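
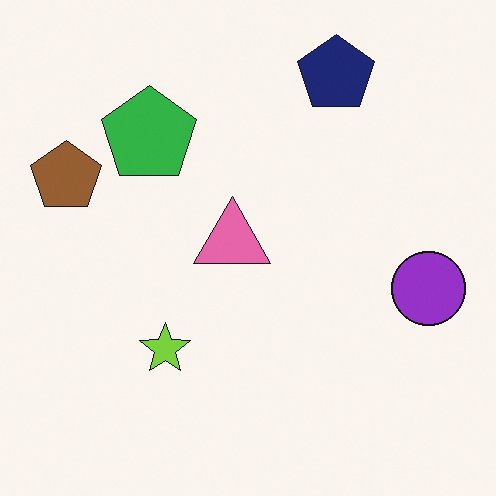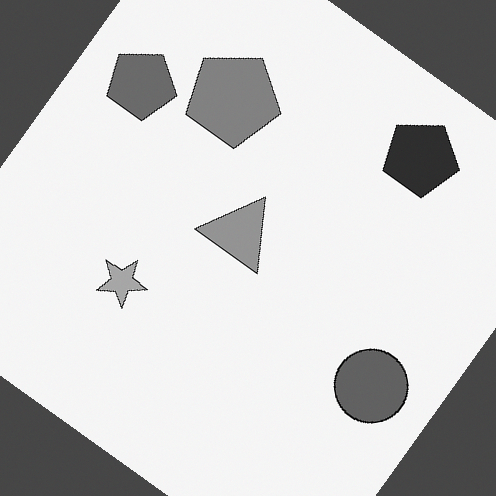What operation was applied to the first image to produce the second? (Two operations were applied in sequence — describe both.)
Converted to grayscale, then rotated clockwise by a large amount — several tens of degrees.

All color is removed — every shape is now a shade of grey. Every shape is tilted by the same angle and the image corners show triangular fill wedges — a whole-image rotation by a non-right angle.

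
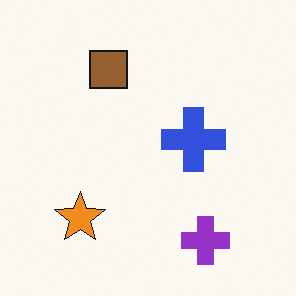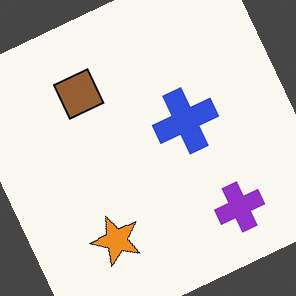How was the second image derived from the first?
The second image is the first rotated counter-clockwise by a moderate amount.

Every shape is tilted by the same angle and the image corners show triangular fill wedges — a whole-image rotation by a non-right angle.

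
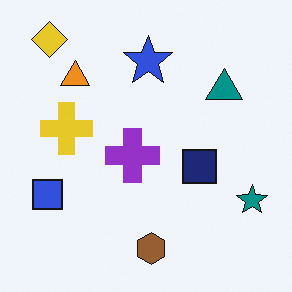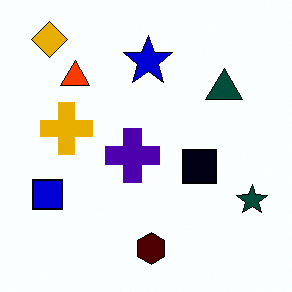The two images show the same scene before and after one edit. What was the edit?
The second image is the first boosted in contrast.

Tones are pushed away from mid-grey across the whole image — a global contrast change.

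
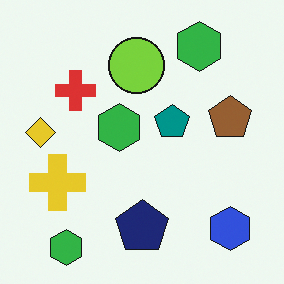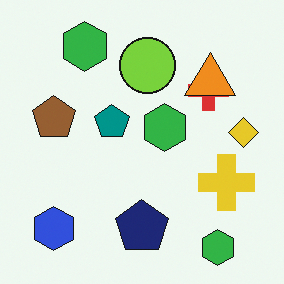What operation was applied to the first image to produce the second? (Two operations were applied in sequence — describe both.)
The transformation is: flipped horizontally (left ↔ right), then overlaid with an additional orange triangle.

The yellow diamond is in the left of the first image and the right of the second — shapes on opposite sides of the vertical midline have swapped in a mirror flip. An orange triangle appears in the second image that is absent from the first.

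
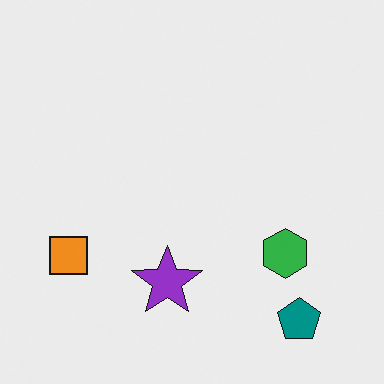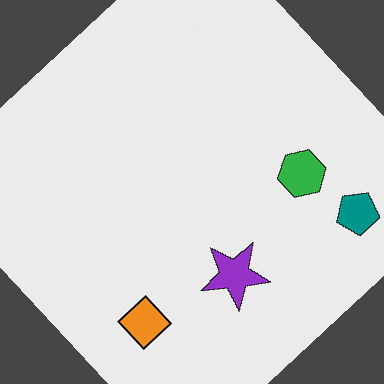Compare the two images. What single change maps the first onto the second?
Rotated counter-clockwise by a large amount — several tens of degrees.

Every shape is tilted by the same angle and the image corners show triangular fill wedges — a whole-image rotation by a non-right angle.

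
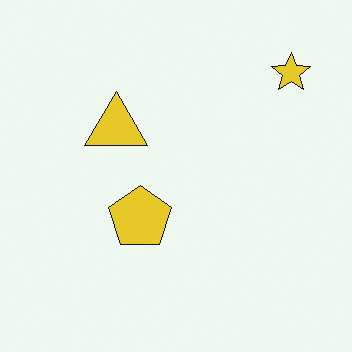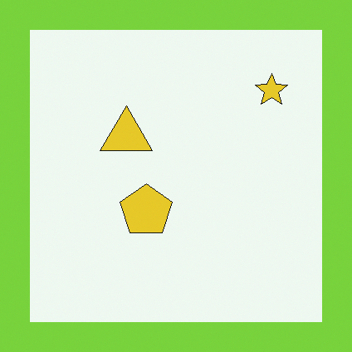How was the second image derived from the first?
The image was framed with a lime border.

A solid lime frame runs around the edge of the second image, with the content slightly shrunk inside it.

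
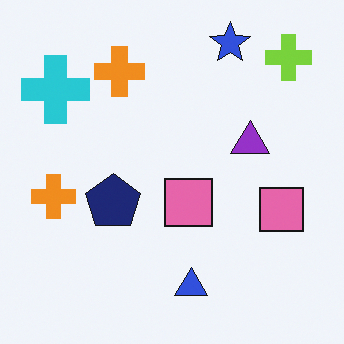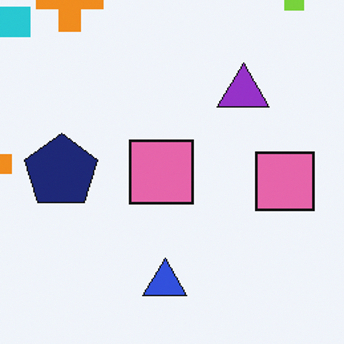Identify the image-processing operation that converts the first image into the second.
It was cropped to a modestly smaller region and rescaled.

The visible shapes are larger and the field of view is narrower; shapes near the original edges may be partly or wholly outside the frame — a crop-and-rescale.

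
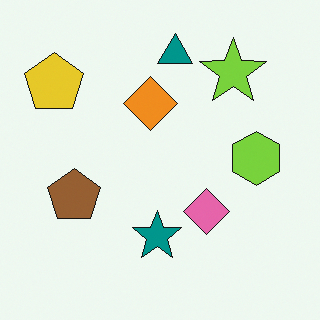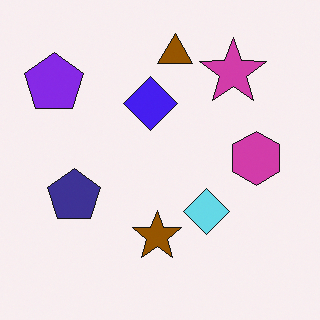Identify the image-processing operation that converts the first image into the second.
The image was hue-shifted by a large amount.

Every shape's color has rotated by the same amount around the hue wheel — a uniform hue shift.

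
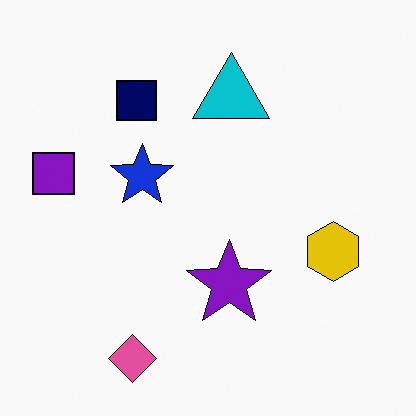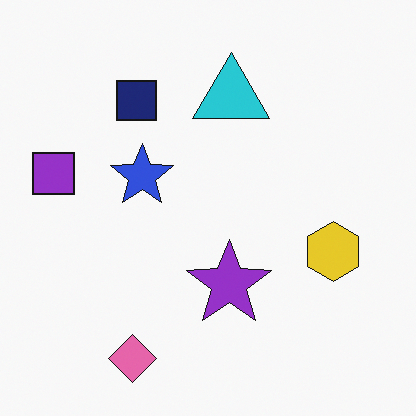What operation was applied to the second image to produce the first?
Given slightly increased contrast.

Tones are pushed away from mid-grey across the whole image — a global contrast change.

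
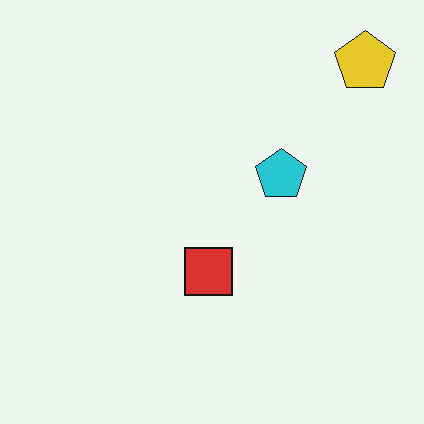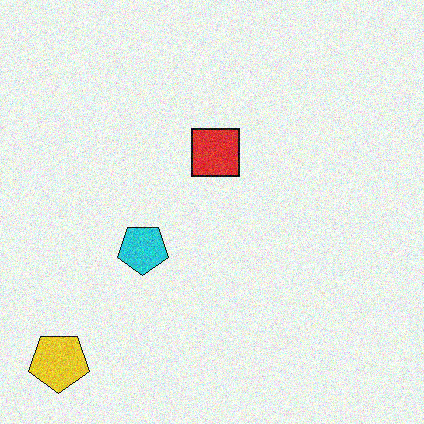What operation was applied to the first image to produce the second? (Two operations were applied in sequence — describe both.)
This is the original image rotated 180°, then degraded with visible gaussian noise.

The yellow pentagon sits in the top-right of the first image and the bottom-left of the second — consistent with a whole-image 180° rotation. Random speckle covers the whole image, including the flat background.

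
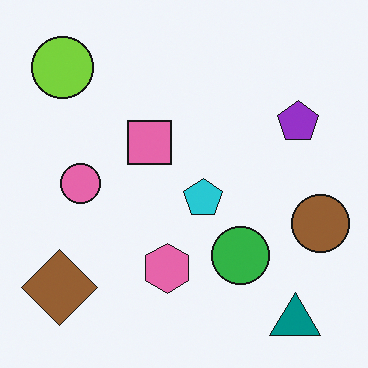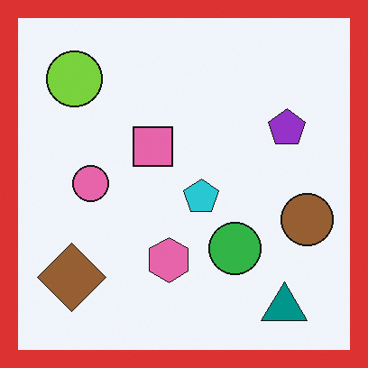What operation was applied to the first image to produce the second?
Framed with a red border.

A solid red frame runs around the edge of the second image, with the content slightly shrunk inside it.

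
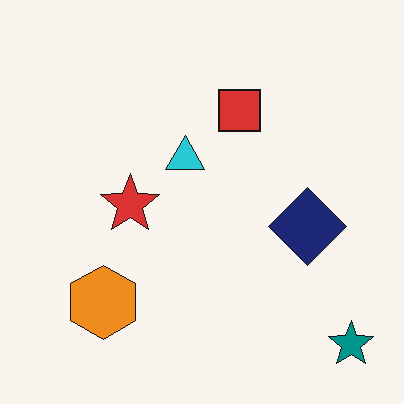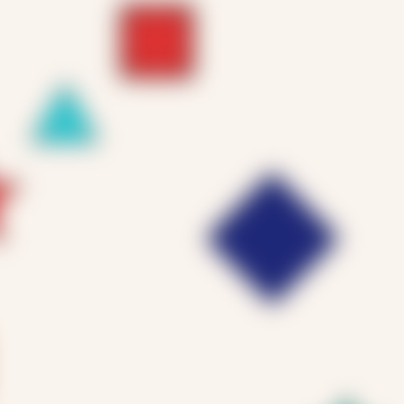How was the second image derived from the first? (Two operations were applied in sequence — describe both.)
Strongly gaussian-blurred, then cropped to a noticeably smaller region and rescaled.

Shape edges and outlines are uniformly softened across the whole image. The visible shapes are larger and the field of view is narrower; shapes near the original edges may be partly or wholly outside the frame — a crop-and-rescale.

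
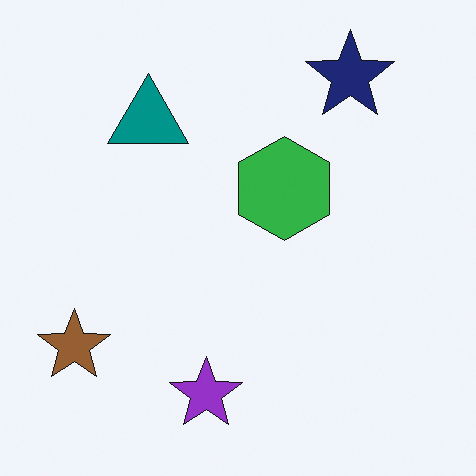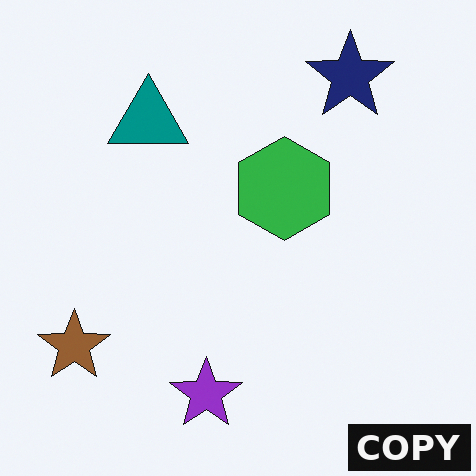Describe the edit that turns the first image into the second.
The second image is the first watermarked with the text "COPY" in the lower-right corner.

A dark label reading "COPY" appears in the lower-right corner.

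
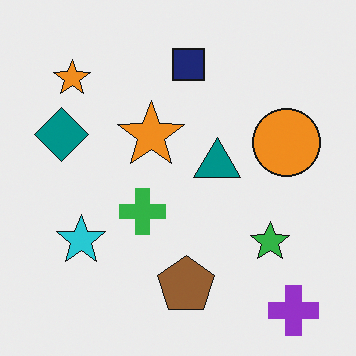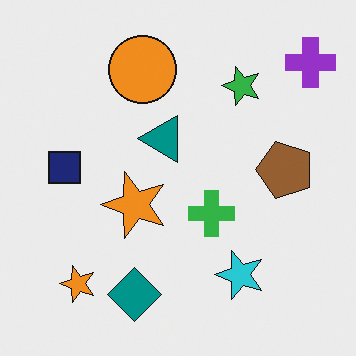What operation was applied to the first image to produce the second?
This is the original image rotated 90° counter-clockwise.

The purple cross sits in the bottom-right of the first image and the top-right of the second — consistent with a whole-image 90° counter-clockwise rotation.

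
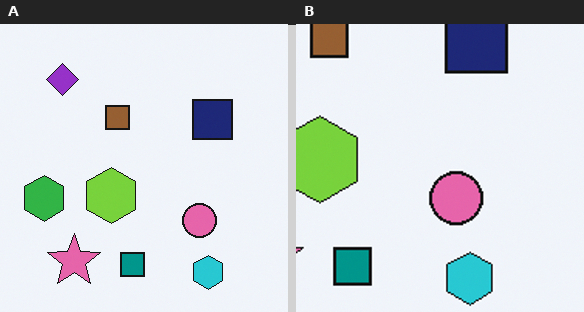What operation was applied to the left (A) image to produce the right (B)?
The right (B) image is the left (A) cropped to a modestly smaller region and rescaled.

The visible shapes are larger and the field of view is narrower; shapes near the original edges may be partly or wholly outside the frame — a crop-and-rescale.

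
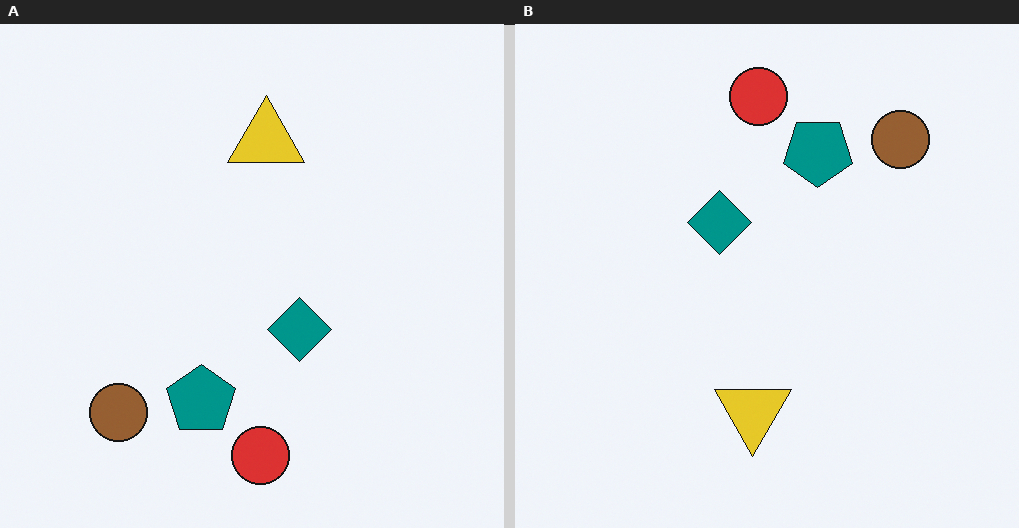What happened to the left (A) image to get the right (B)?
The right (B) image is the left (A) rotated 180°.

The brown circle sits in the bottom-left of the left (A) image and the top-right of the right (B) — consistent with a whole-image 180° rotation.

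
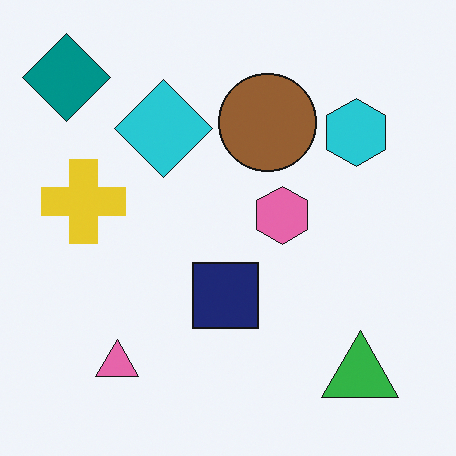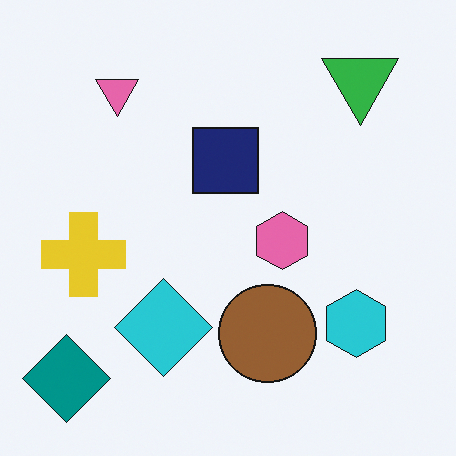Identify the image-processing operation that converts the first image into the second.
The image was flipped vertically (top ↔ bottom).

The teal diamond is in the top-left of the first image and the bottom-left of the second — shapes on opposite sides of the horizontal midline have swapped in a mirror flip.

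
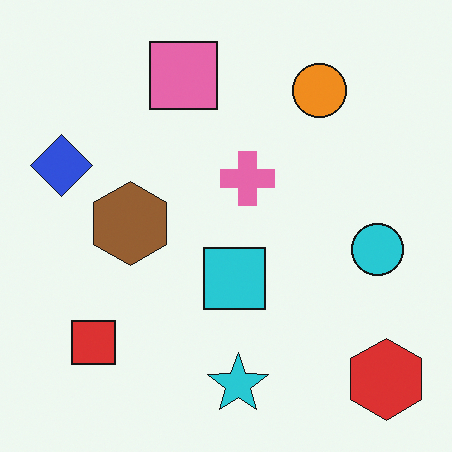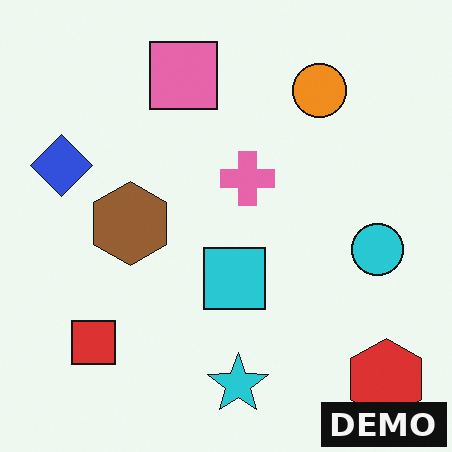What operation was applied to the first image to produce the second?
It was watermarked with the text "DEMO" in the lower-right corner.

A dark label reading "DEMO" appears in the lower-right corner.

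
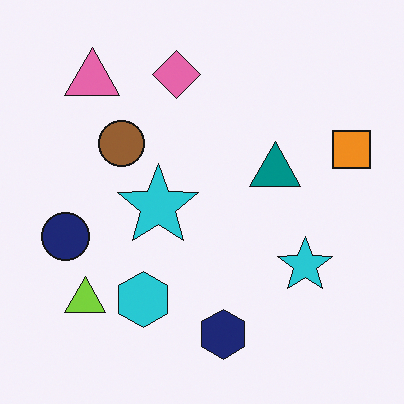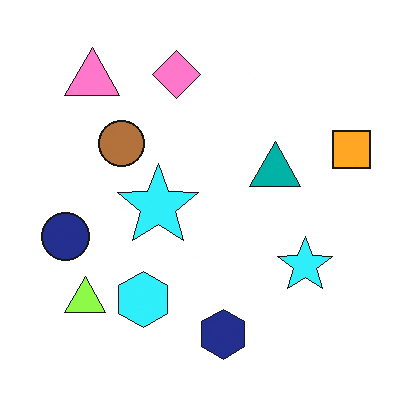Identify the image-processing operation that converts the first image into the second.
Brightened a little.

Every pixel — background and shapes alike — is uniformly brightened.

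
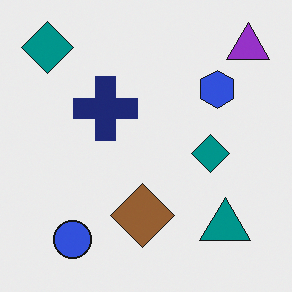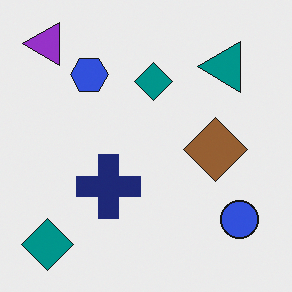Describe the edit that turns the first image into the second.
This is the original image rotated 90° counter-clockwise.

The purple triangle sits in the top-right of the first image and the top-left of the second — consistent with a whole-image 90° counter-clockwise rotation.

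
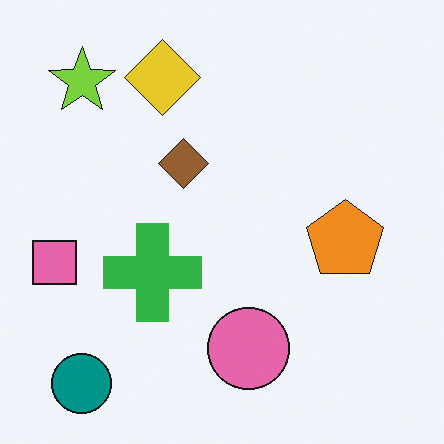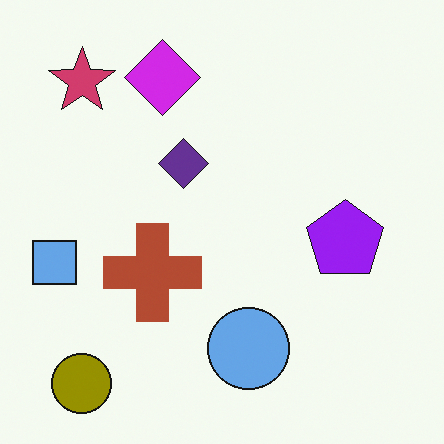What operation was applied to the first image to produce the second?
The second image is the first hue-shifted through roughly half the color wheel.

Every shape's color has rotated by the same amount around the hue wheel — a uniform hue shift.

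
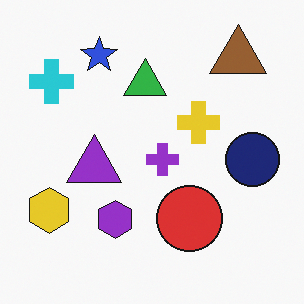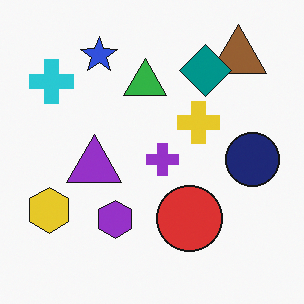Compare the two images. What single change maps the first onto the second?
Overlaid with an additional teal diamond.

A teal diamond appears in the second image that is absent from the first.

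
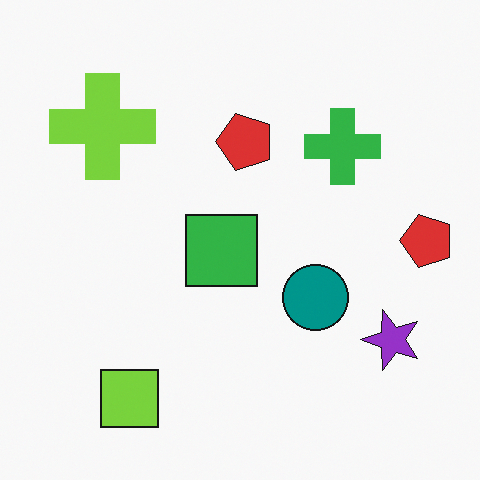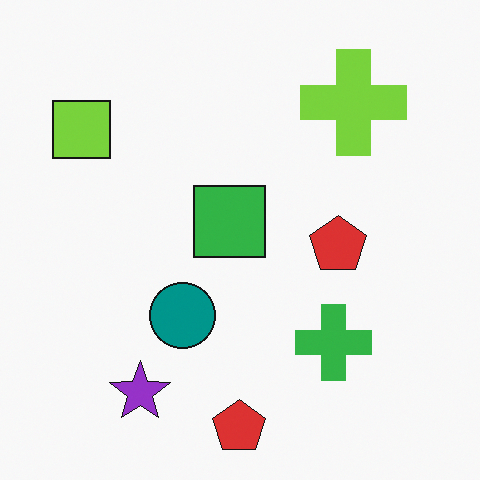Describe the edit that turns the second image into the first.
Rotated 90° counter-clockwise.

The lime square sits in the top-left of the second image and the bottom-left of the first — consistent with a whole-image 90° counter-clockwise rotation.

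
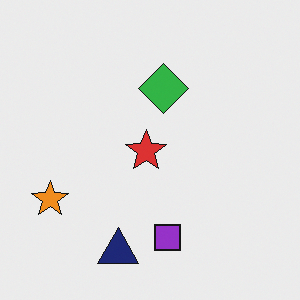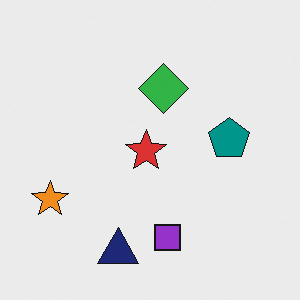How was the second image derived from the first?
It was overlaid with an additional teal pentagon.

A teal pentagon appears in the second image that is absent from the first.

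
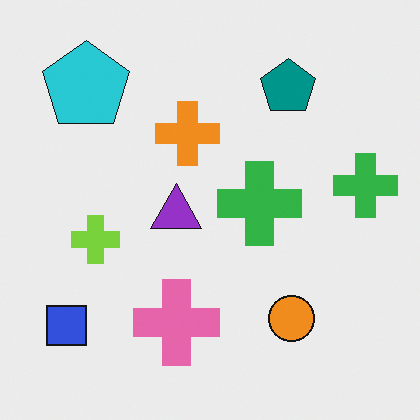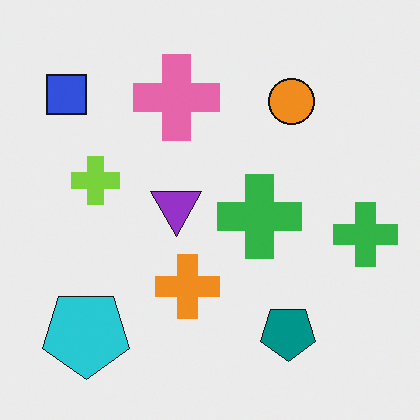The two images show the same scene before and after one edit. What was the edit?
The second image is the first flipped vertically (top ↔ bottom).

The cyan pentagon is in the top-left of the first image and the bottom-left of the second — shapes on opposite sides of the horizontal midline have swapped in a mirror flip.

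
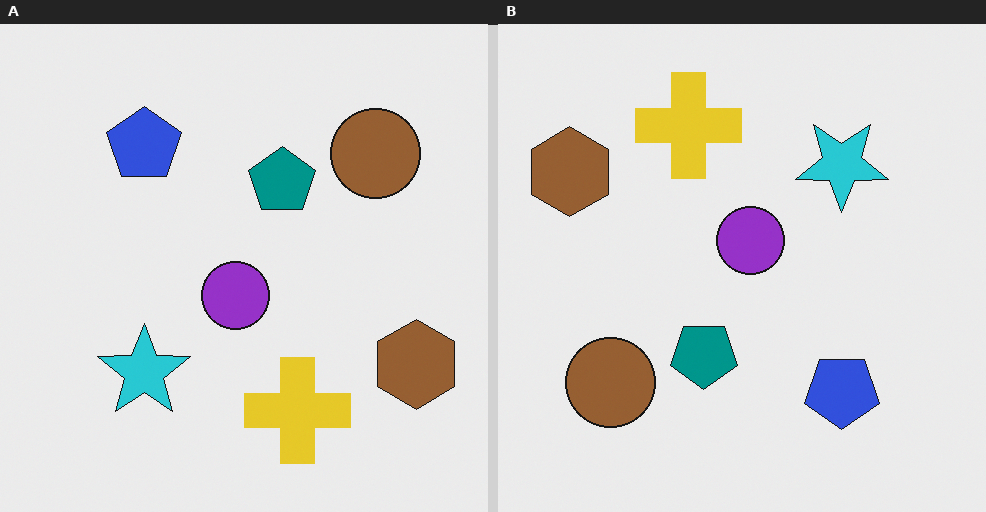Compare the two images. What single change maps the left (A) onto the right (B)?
The right (B) image is the left (A) rotated 180°.

The brown hexagon sits in the bottom-right of the left (A) image and the top-left of the right (B) — consistent with a whole-image 180° rotation.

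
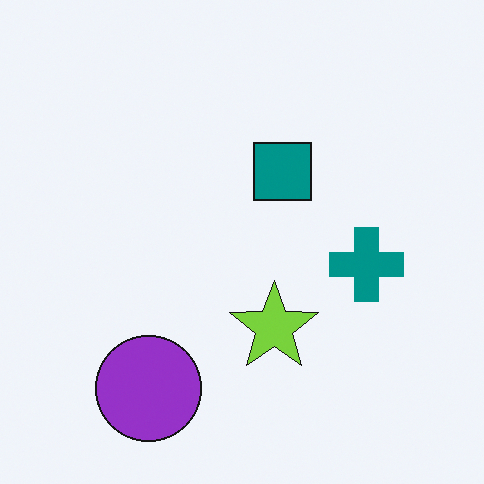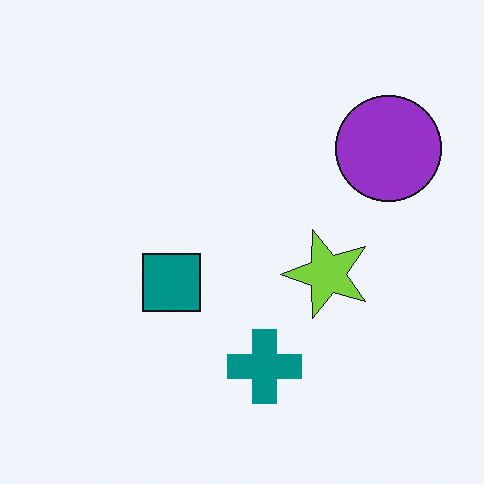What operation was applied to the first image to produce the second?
The image was transposed (reflected across the top-left ↔ bottom-right diagonal).

Shapes have swapped their row and column positions — what was in the top-right is now in the bottom-left — a diagonal reflection.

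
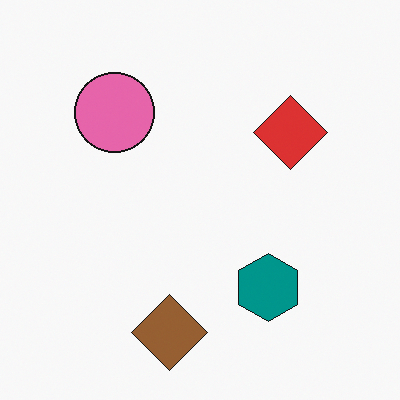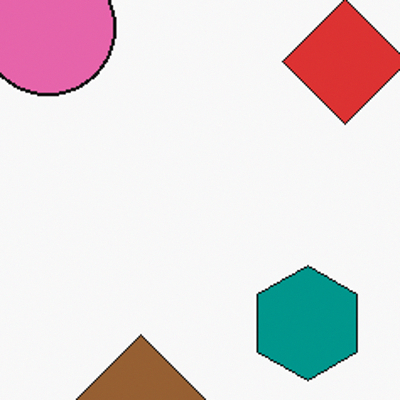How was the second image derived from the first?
The second image is the first cropped to a noticeably smaller region and rescaled.

The visible shapes are larger and the field of view is narrower; shapes near the original edges may be partly or wholly outside the frame — a crop-and-rescale.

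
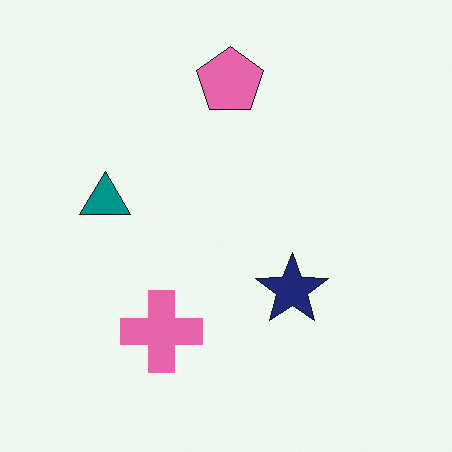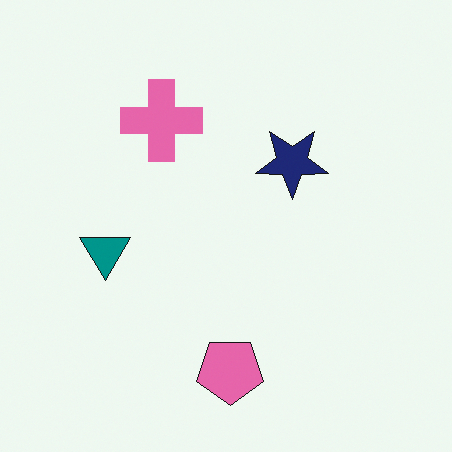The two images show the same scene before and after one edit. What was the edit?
Flipped vertically (top ↔ bottom).

The pink pentagon is in the top of the first image and the bottom of the second — shapes on opposite sides of the horizontal midline have swapped in a mirror flip.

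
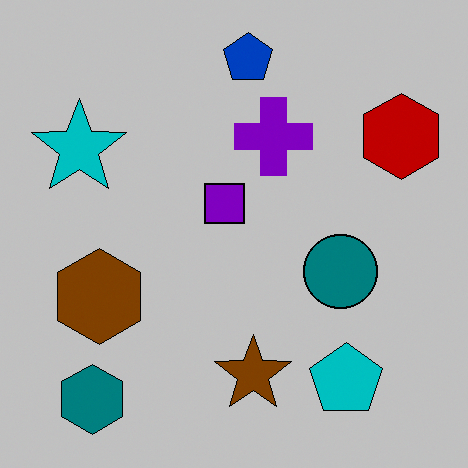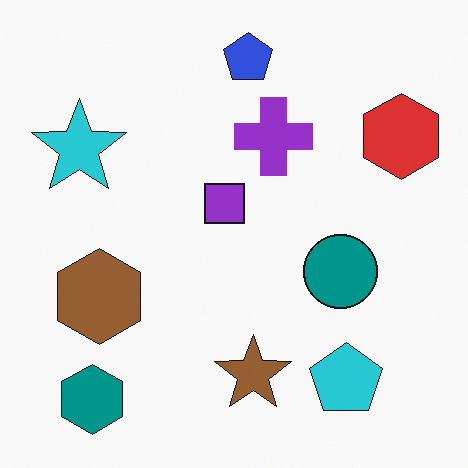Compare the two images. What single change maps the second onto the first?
The image was aggressively posterized.

Each flat color has snapped to a coarser quantized level — most visibly, the near-white background has dropped to a flat grey.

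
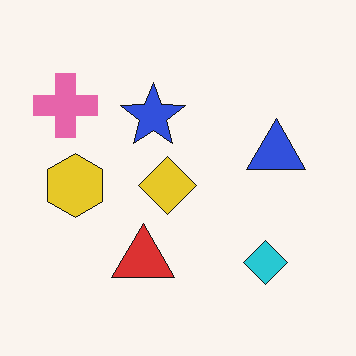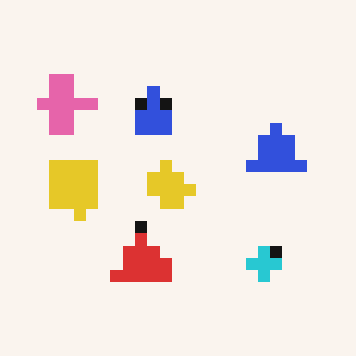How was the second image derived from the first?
It was heavily pixelated into large blocks.

Shapes are reduced to large square blocks; fine edges and outlines are lost — a downscale-then-upscale (mosaic) effect.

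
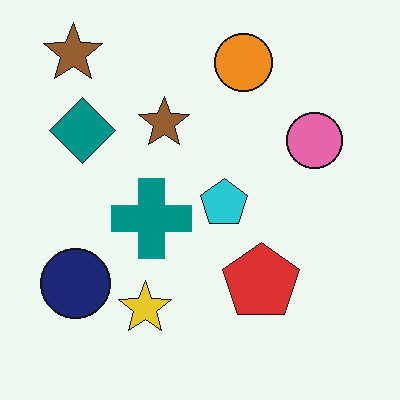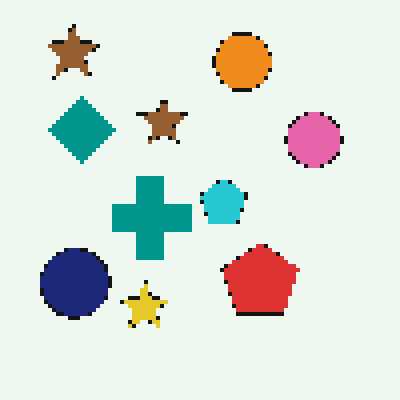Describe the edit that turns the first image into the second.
This is the original image lightly pixelated (a mild mosaic effect).

Shapes are reduced to large square blocks; fine edges and outlines are lost — a downscale-then-upscale (mosaic) effect.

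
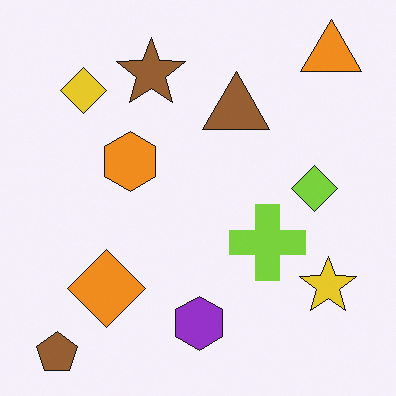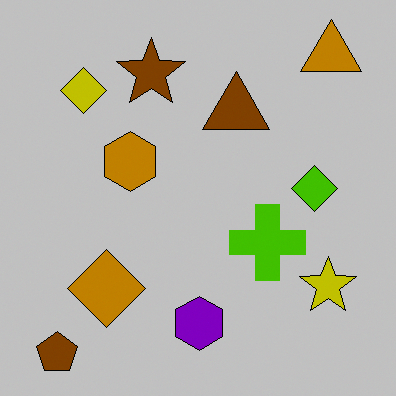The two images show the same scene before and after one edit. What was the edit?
The transformation is: heavily posterized to just a handful of flat colors.

Each flat color has snapped to a coarser quantized level — most visibly, the near-white background has dropped to a flat grey.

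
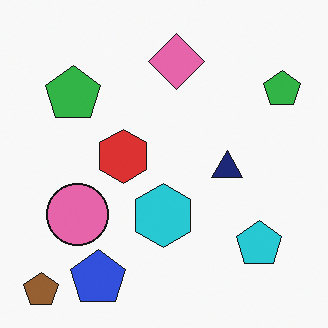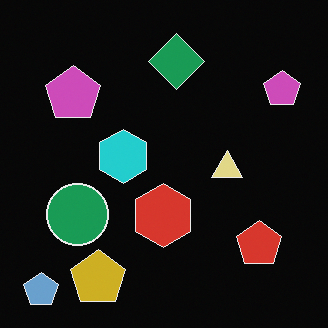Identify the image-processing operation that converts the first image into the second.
The transformation is: color-inverted (negative).

The light background has become dark and every shape's color is its complement — a photographic negative.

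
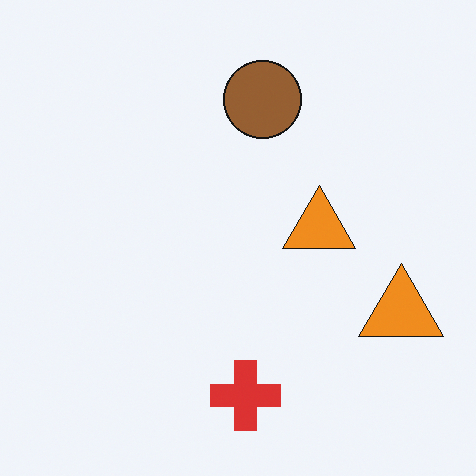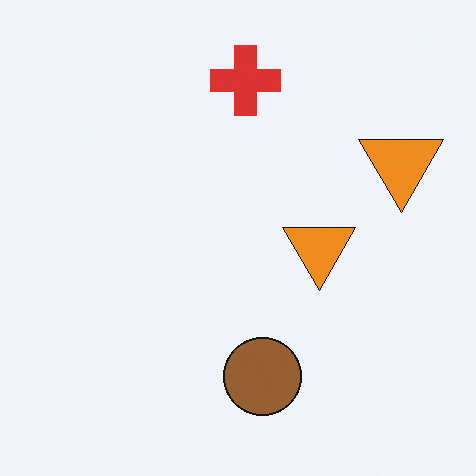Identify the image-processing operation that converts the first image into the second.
Flipped vertically (top ↔ bottom).

The red cross is in the bottom of the first image and the top of the second — shapes on opposite sides of the horizontal midline have swapped in a mirror flip.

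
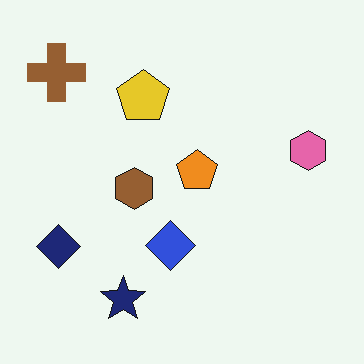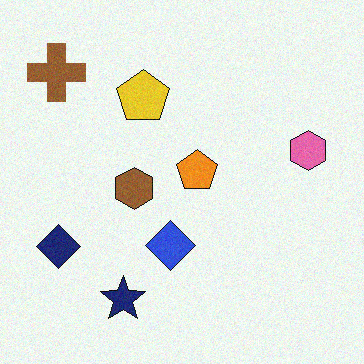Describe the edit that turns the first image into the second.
The image was degraded with subtle gaussian noise.

Random speckle covers the whole image, including the flat background.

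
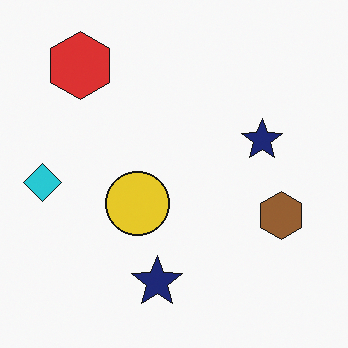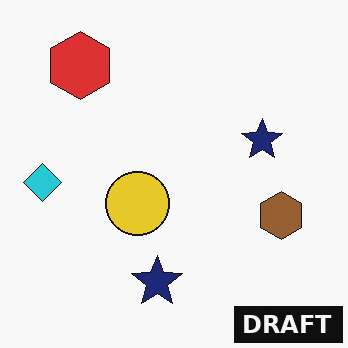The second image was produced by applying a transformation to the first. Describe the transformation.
The image was watermarked with the text "DRAFT" in the lower-right corner.

A dark label reading "DRAFT" appears in the lower-right corner.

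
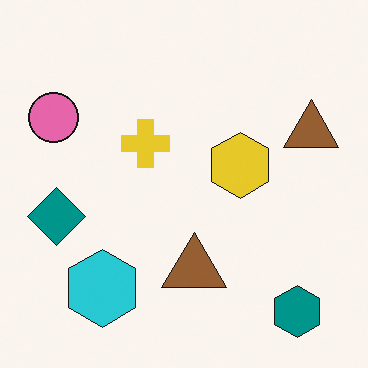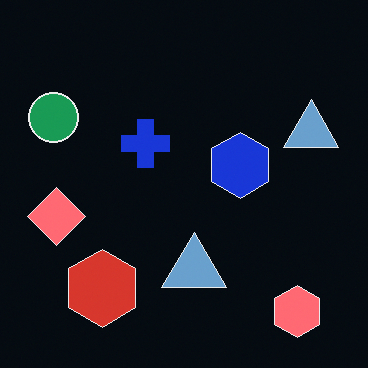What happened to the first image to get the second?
The image was color-inverted (negative).

The light background has become dark and every shape's color is its complement — a photographic negative.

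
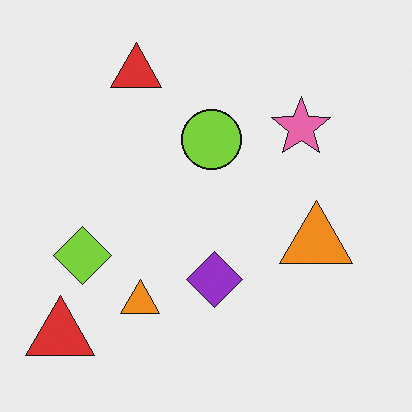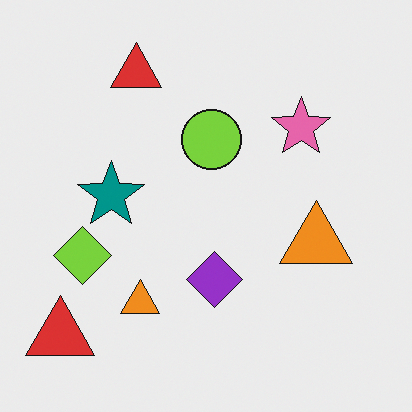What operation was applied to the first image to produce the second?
The second image is the first overlaid with an additional teal star.

A teal star appears in the second image that is absent from the first.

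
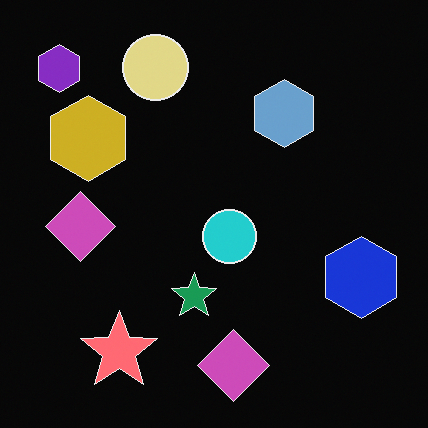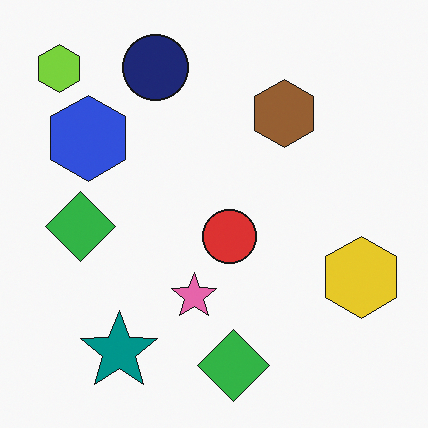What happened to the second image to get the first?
The transformation is: color-inverted (negative).

The light background has become dark and every shape's color is its complement — a photographic negative.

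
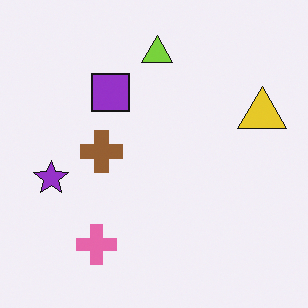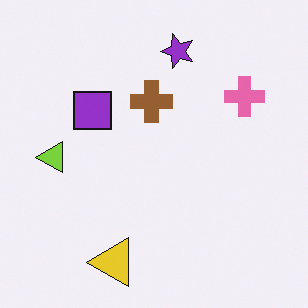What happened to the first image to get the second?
This is the original image transposed (reflected across the top-left ↔ bottom-right diagonal).

Shapes have swapped their row and column positions — what was in the top-right is now in the bottom-left — a diagonal reflection.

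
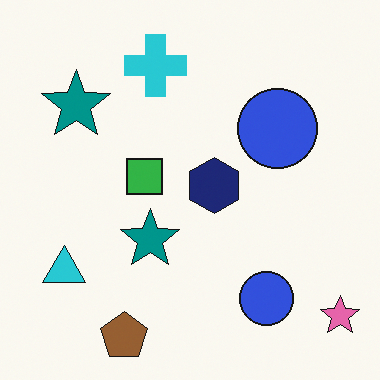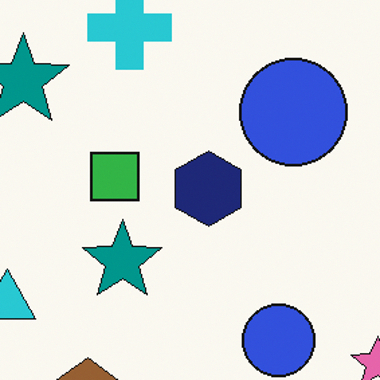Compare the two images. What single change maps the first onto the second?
The transformation is: cropped to a modestly smaller region and rescaled.

The visible shapes are larger and the field of view is narrower; shapes near the original edges may be partly or wholly outside the frame — a crop-and-rescale.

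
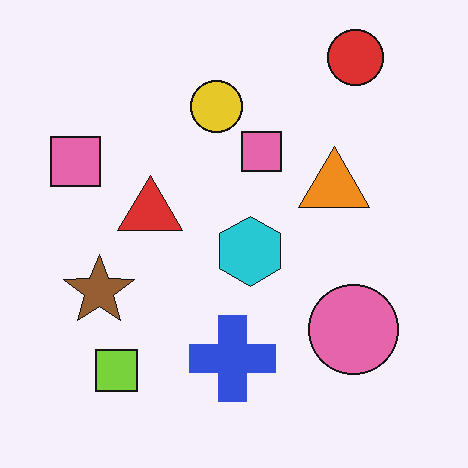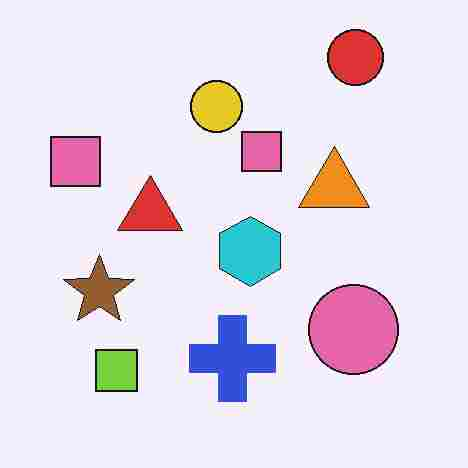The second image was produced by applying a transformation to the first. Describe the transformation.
The transformation is: degraded with heavy JPEG compression.

Blocky 8×8 compression artifacts appear around shape edges and the flat background shows ringing — characteristic JPEG degradation.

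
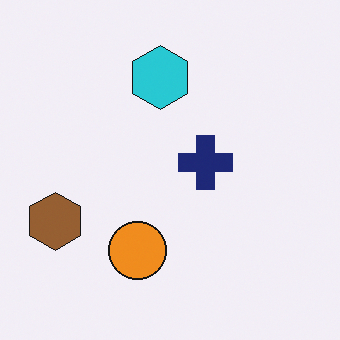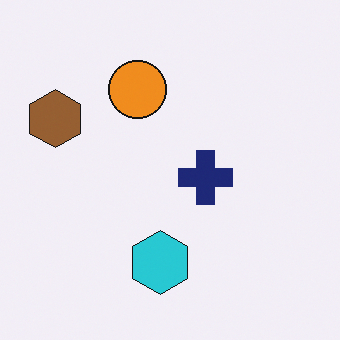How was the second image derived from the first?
It was flipped vertically (top ↔ bottom).

The cyan hexagon is in the top of the first image and the bottom of the second — shapes on opposite sides of the horizontal midline have swapped in a mirror flip.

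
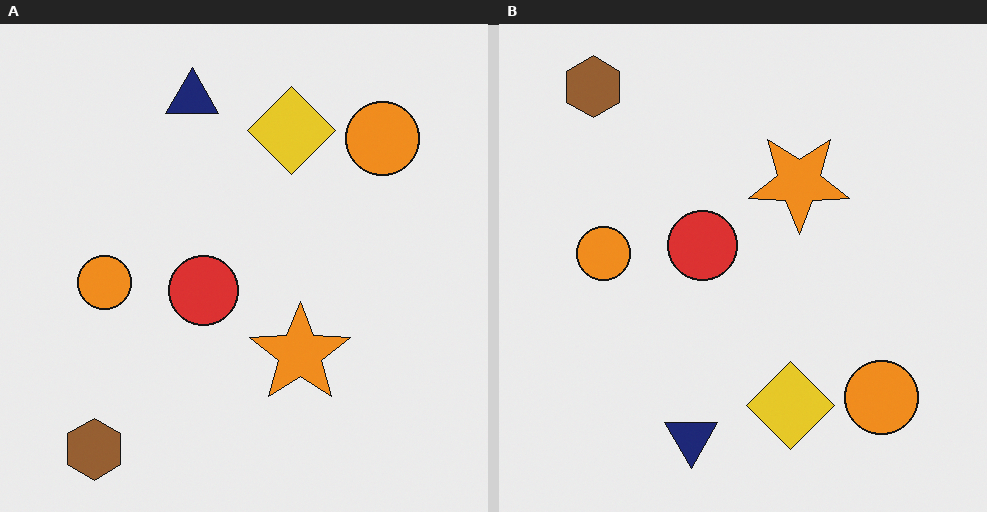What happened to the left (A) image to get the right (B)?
This is the original image flipped vertically (top ↔ bottom).

The brown hexagon is in the bottom-left of the left (A) image and the top-left of the right (B) — shapes on opposite sides of the horizontal midline have swapped in a mirror flip.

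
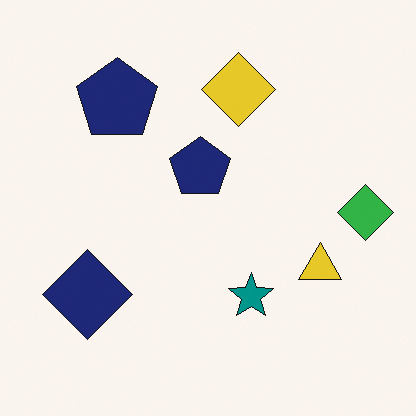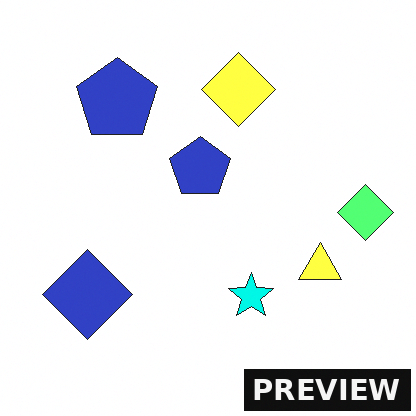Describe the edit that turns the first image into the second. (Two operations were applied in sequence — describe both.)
The image was substantially brightened, then watermarked with the text "PREVIEW" in the lower-right corner.

Every pixel — background and shapes alike — is uniformly brightened. A dark label reading "PREVIEW" appears in the lower-right corner.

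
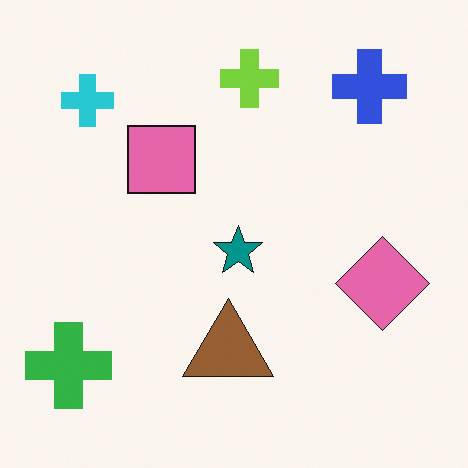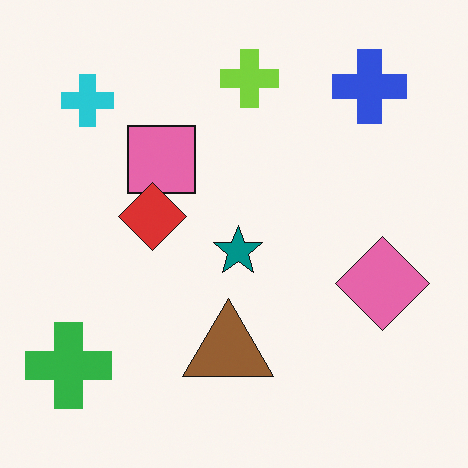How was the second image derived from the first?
Overlaid with an additional red diamond.

A red diamond appears in the second image that is absent from the first.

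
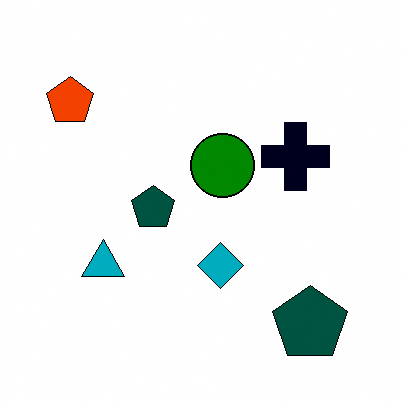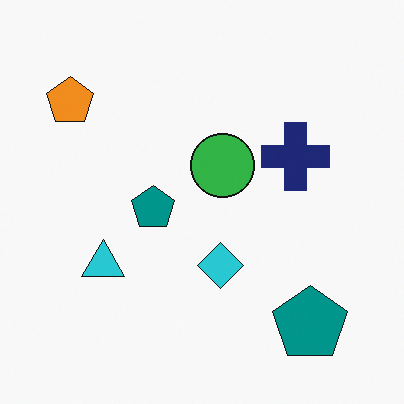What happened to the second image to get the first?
The first image is the second given much higher contrast.

Tones are pushed away from mid-grey across the whole image — a global contrast change.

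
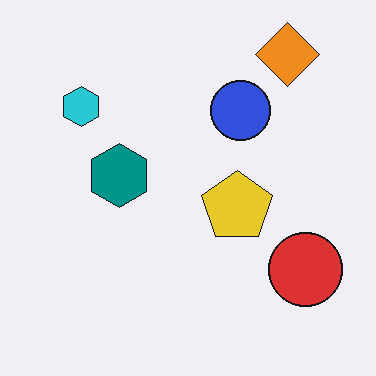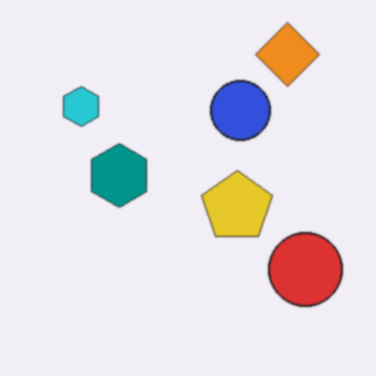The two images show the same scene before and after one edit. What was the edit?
This is the original image slightly softened.

Shape edges and outlines are uniformly softened across the whole image.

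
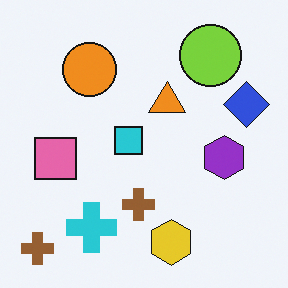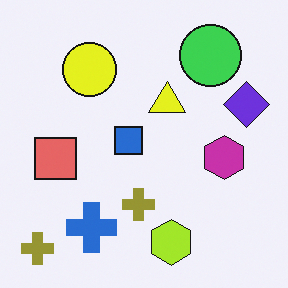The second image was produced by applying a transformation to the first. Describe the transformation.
This is the original image hue-shifted by a small amount.

Every shape's color has rotated by the same amount around the hue wheel — a uniform hue shift.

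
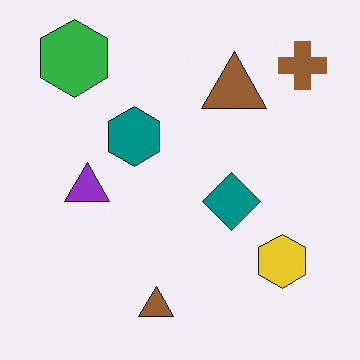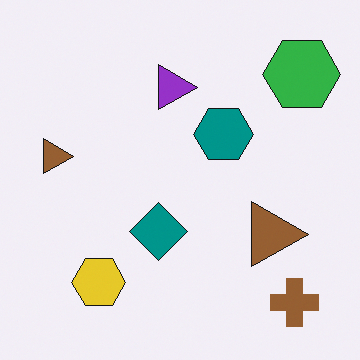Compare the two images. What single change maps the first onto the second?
It was rotated 90° clockwise.

The brown cross sits in the top-right of the first image and the bottom-right of the second — consistent with a whole-image 90° clockwise rotation.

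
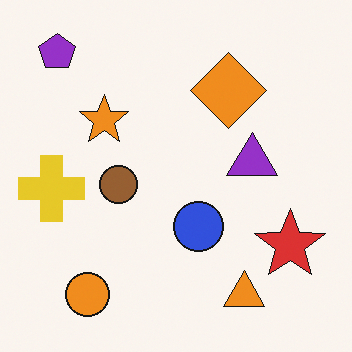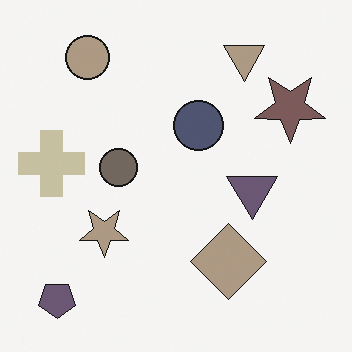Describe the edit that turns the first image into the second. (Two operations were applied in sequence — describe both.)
The second image is the first flipped vertically (top ↔ bottom), then heavily desaturated.

The purple pentagon is in the top-left of the first image and the bottom-left of the second — shapes on opposite sides of the horizontal midline have swapped in a mirror flip. All colors are more muted and greyish — a global saturation change.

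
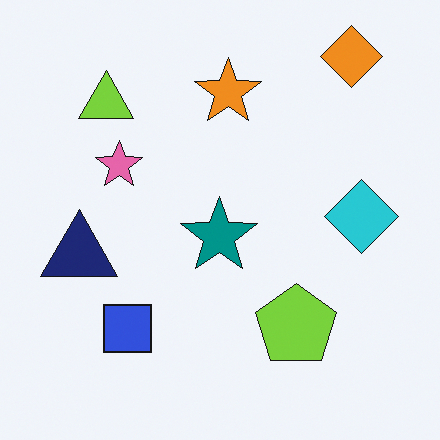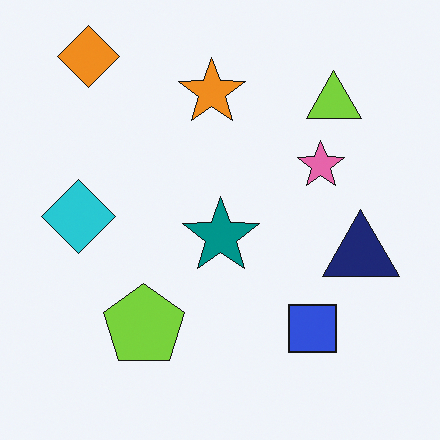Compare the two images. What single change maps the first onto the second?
It was flipped horizontally (left ↔ right).

The cyan diamond is in the right of the first image and the left of the second — shapes on opposite sides of the vertical midline have swapped in a mirror flip.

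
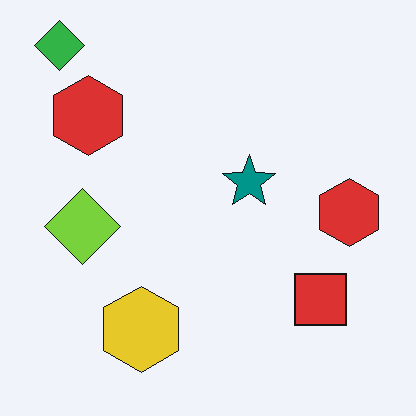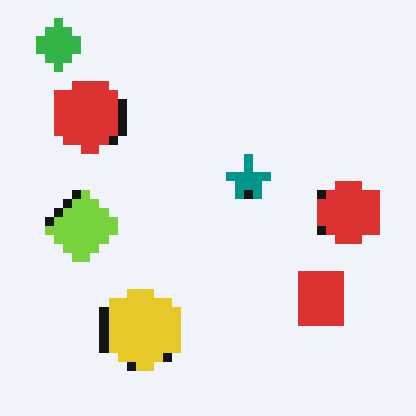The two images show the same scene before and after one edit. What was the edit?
The image was heavily pixelated into large blocks.

Shapes are reduced to large square blocks; fine edges and outlines are lost — a downscale-then-upscale (mosaic) effect.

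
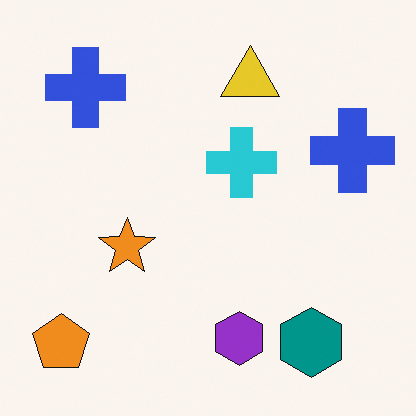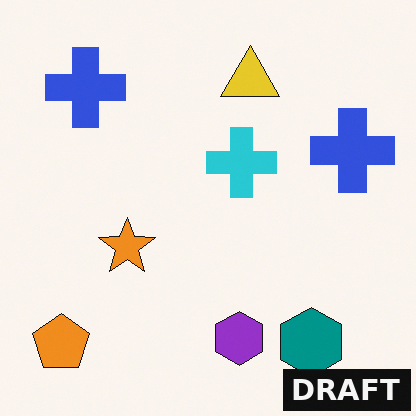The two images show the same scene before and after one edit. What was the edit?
Watermarked with the text "DRAFT" in the lower-right corner.

A dark label reading "DRAFT" appears in the lower-right corner.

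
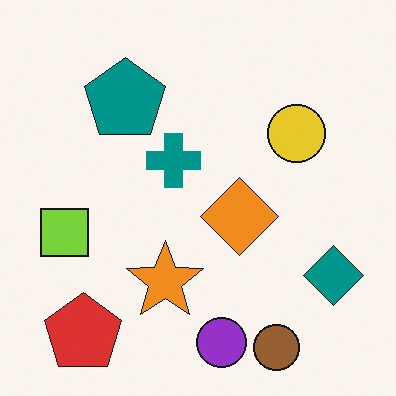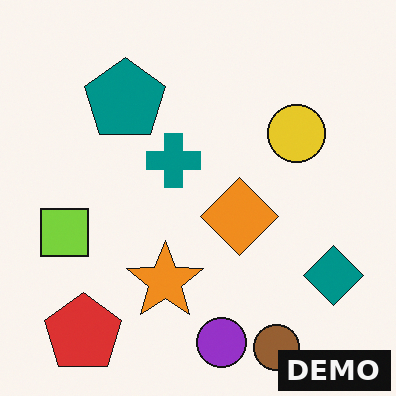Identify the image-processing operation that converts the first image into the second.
The second image is the first watermarked with the text "DEMO" in the lower-right corner.

A dark label reading "DEMO" appears in the lower-right corner.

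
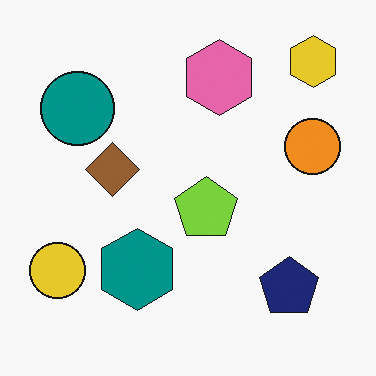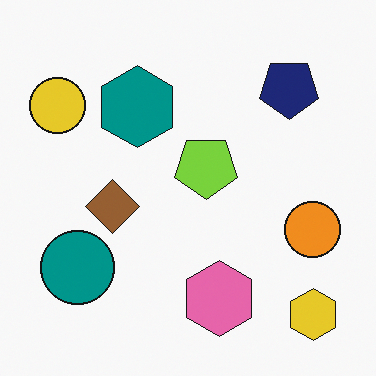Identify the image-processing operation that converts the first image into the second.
It was flipped vertically (top ↔ bottom).

The yellow hexagon is in the top-right of the first image and the bottom-right of the second — shapes on opposite sides of the horizontal midline have swapped in a mirror flip.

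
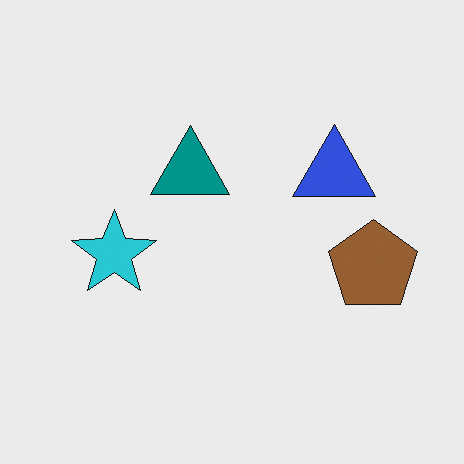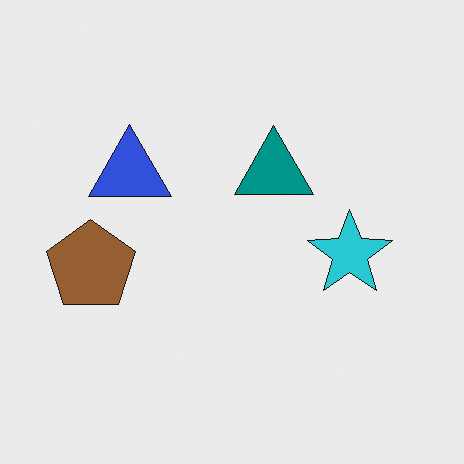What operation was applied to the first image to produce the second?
It was flipped horizontally (left ↔ right).

The brown pentagon is in the right of the first image and the left of the second — shapes on opposite sides of the vertical midline have swapped in a mirror flip.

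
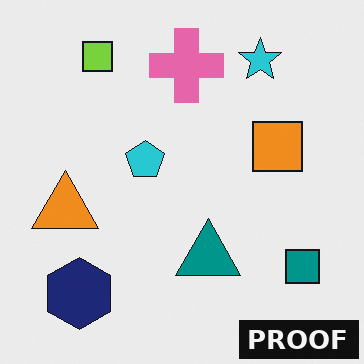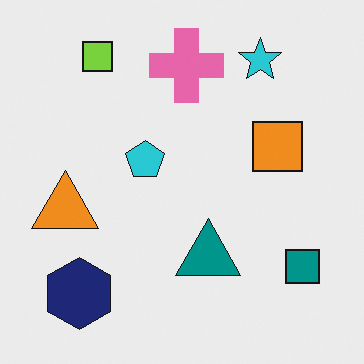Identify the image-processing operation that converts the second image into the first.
It was watermarked with the text "PROOF" in the lower-right corner.

A dark label reading "PROOF" appears in the lower-right corner.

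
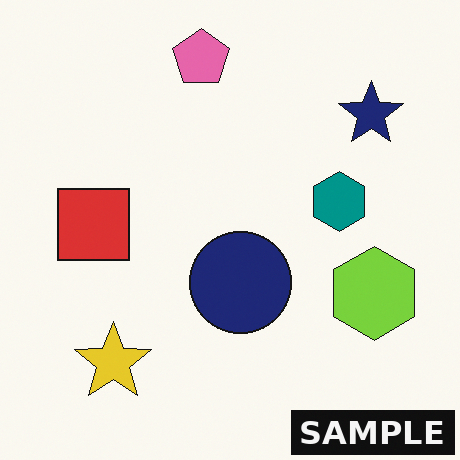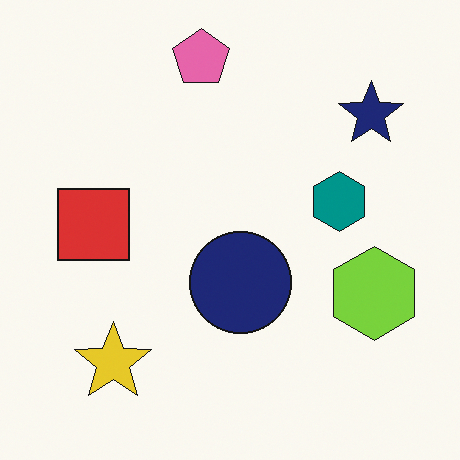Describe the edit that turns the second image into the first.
The first image is the second watermarked with the text "SAMPLE" in the lower-right corner.

A dark label reading "SAMPLE" appears in the lower-right corner.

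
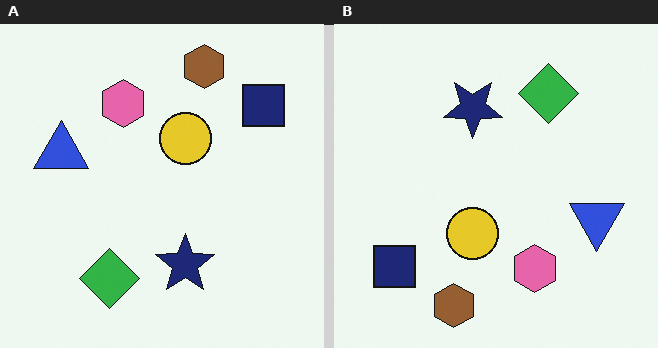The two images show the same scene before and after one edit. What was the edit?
The right (B) image is the left (A) rotated 180°.

The navy square sits in the top-right of the left (A) image and the bottom-left of the right (B) — consistent with a whole-image 180° rotation.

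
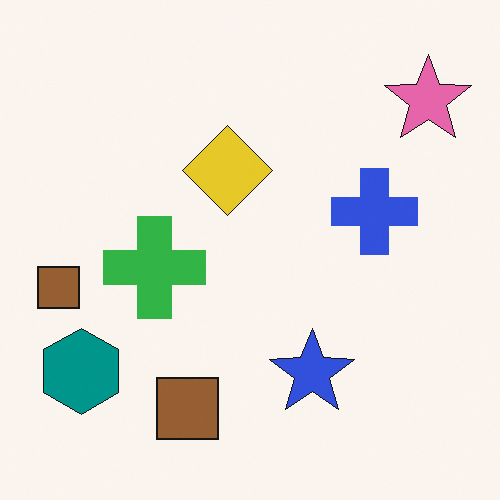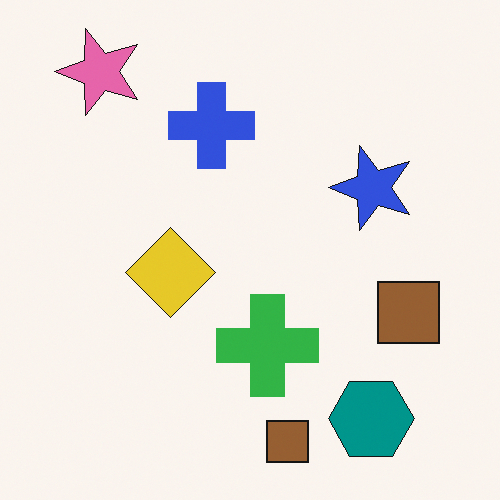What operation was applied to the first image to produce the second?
The image was rotated 90° counter-clockwise.

The pink star sits in the top-right of the first image and the top-left of the second — consistent with a whole-image 90° counter-clockwise rotation.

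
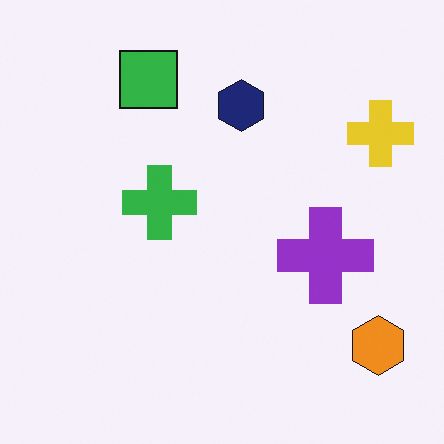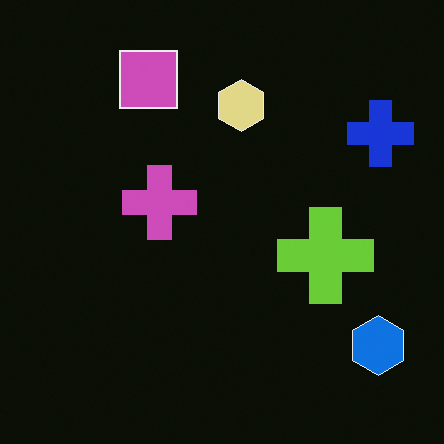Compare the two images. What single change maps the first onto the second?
This is the original image color-inverted (negative).

The light background has become dark and every shape's color is its complement — a photographic negative.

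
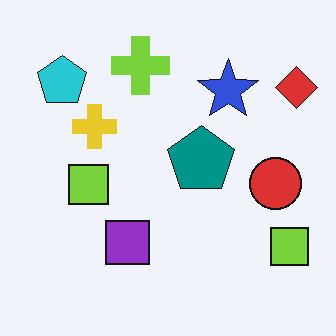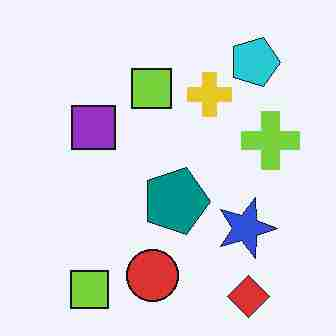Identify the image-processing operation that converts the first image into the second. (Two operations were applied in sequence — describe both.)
It was rotated 90° clockwise, then heavily JPEG-compressed with obvious blocking artifacts.

The red diamond sits in the top-right of the first image and the bottom-right of the second — consistent with a whole-image 90° clockwise rotation. Blocky 8×8 compression artifacts appear around shape edges and the flat background shows ringing — characteristic JPEG degradation.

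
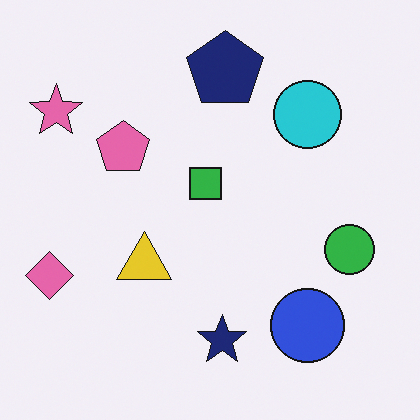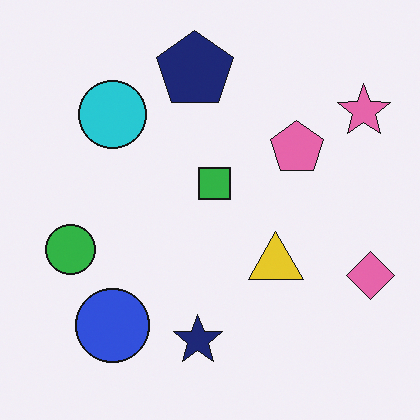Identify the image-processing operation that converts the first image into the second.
The transformation is: flipped horizontally (left ↔ right).

The pink diamond is in the left of the first image and the right of the second — shapes on opposite sides of the vertical midline have swapped in a mirror flip.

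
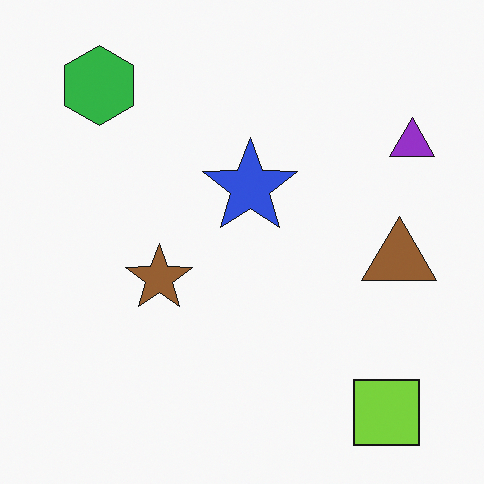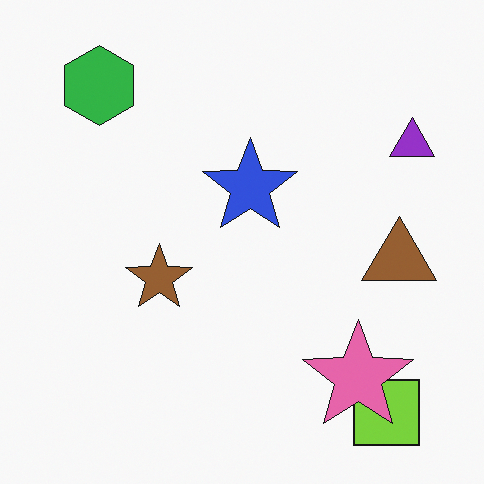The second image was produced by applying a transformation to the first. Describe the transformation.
The second image is the first overlaid with an additional pink star.

A pink star appears in the second image that is absent from the first.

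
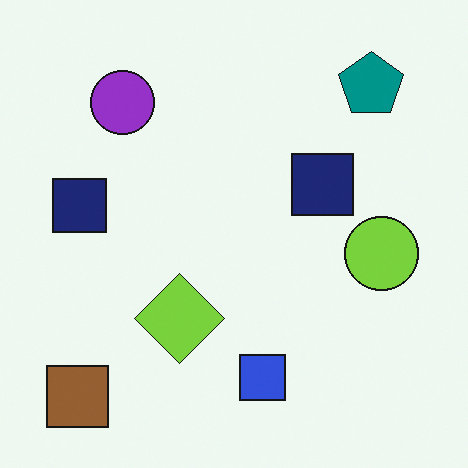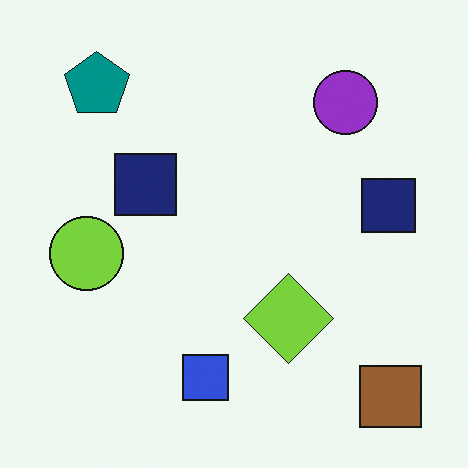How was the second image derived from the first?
The transformation is: flipped horizontally (left ↔ right).

The brown square is in the bottom-left of the first image and the bottom-right of the second — shapes on opposite sides of the vertical midline have swapped in a mirror flip.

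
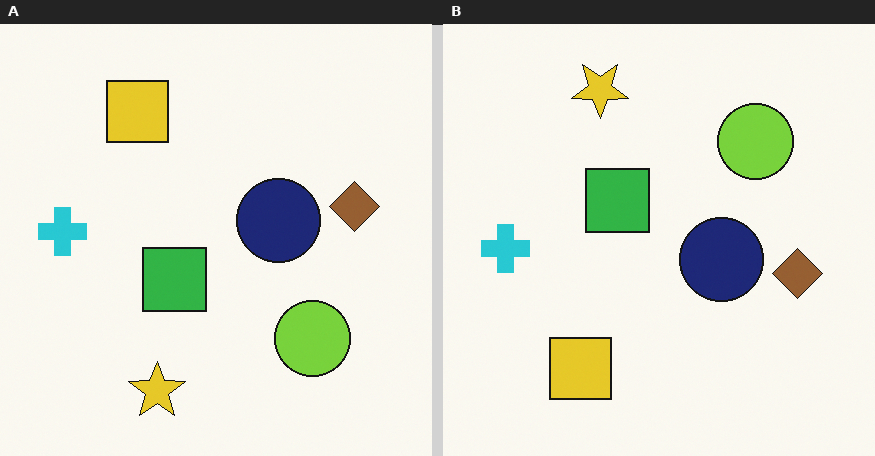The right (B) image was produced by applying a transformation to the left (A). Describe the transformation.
It was flipped vertically (top ↔ bottom).

The yellow star is in the bottom of the left (A) image and the top of the right (B) — shapes on opposite sides of the horizontal midline have swapped in a mirror flip.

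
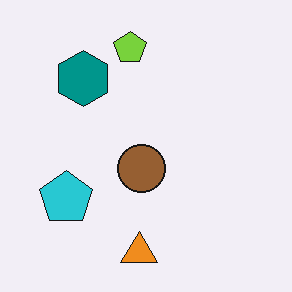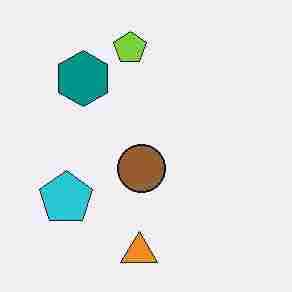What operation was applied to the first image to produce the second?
This is the original image heavily JPEG-compressed with obvious blocking artifacts.

Blocky 8×8 compression artifacts appear around shape edges and the flat background shows ringing — characteristic JPEG degradation.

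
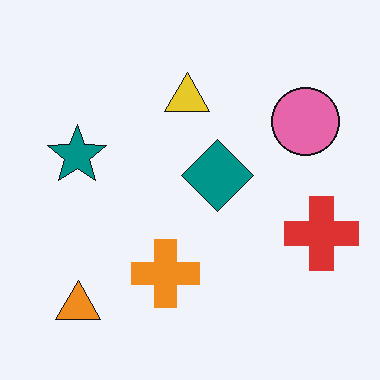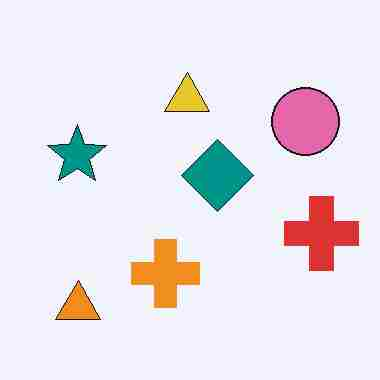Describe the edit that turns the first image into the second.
This is the original image degraded with heavy JPEG compression.

Blocky 8×8 compression artifacts appear around shape edges and the flat background shows ringing — characteristic JPEG degradation.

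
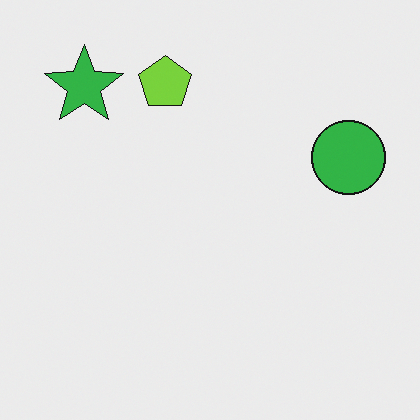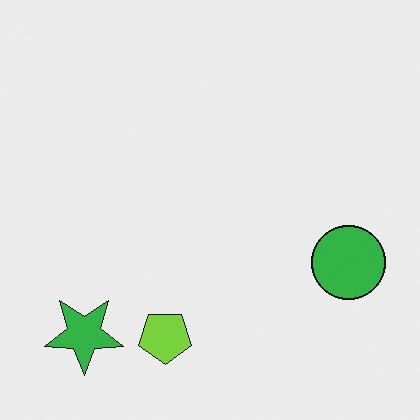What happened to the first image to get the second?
The image was flipped vertically (top ↔ bottom).

The lime pentagon is in the top of the first image and the bottom of the second — shapes on opposite sides of the horizontal midline have swapped in a mirror flip.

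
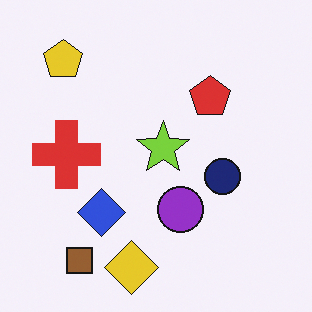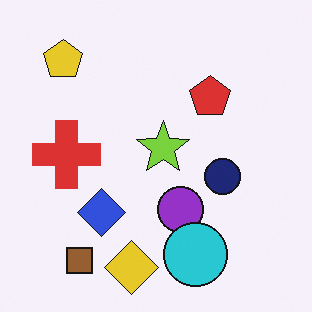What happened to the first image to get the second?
Overlaid with an additional cyan circle.

A cyan circle appears in the second image that is absent from the first.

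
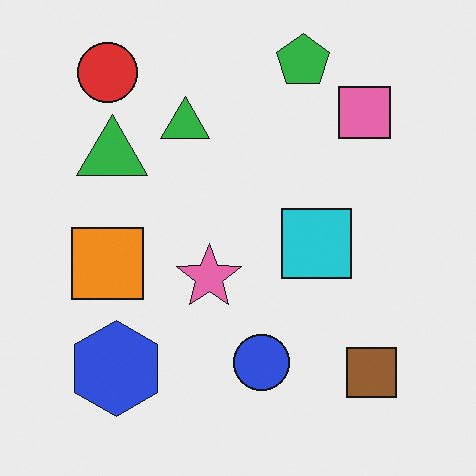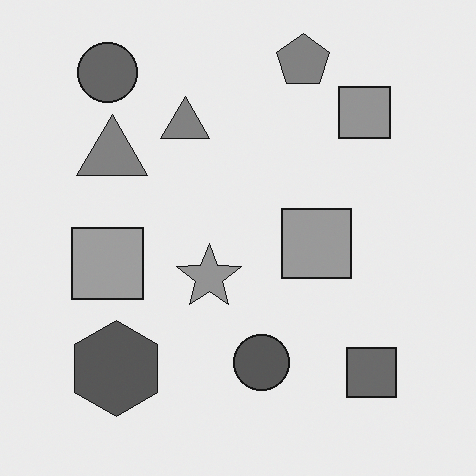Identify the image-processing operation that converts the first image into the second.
The transformation is: converted to grayscale.

All color is removed — every shape is now a shade of grey.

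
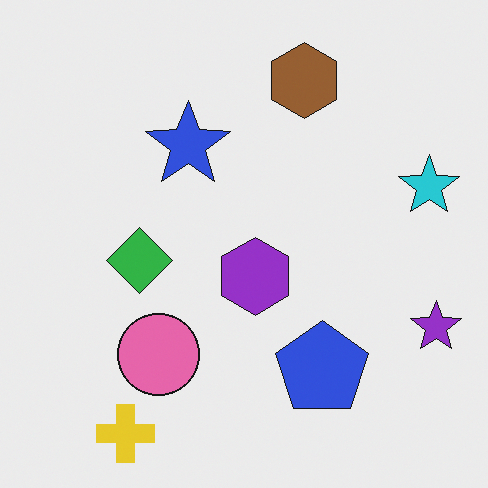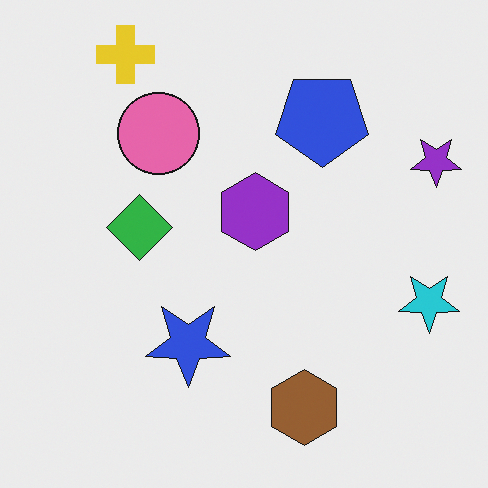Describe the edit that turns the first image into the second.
The image was flipped vertically (top ↔ bottom).

The yellow cross is in the bottom-left of the first image and the top-left of the second — shapes on opposite sides of the horizontal midline have swapped in a mirror flip.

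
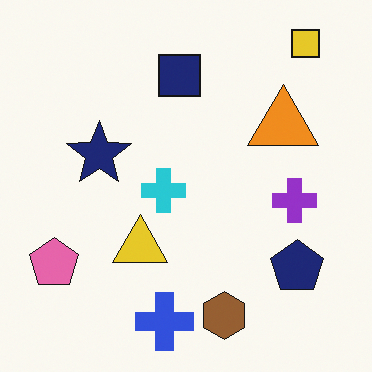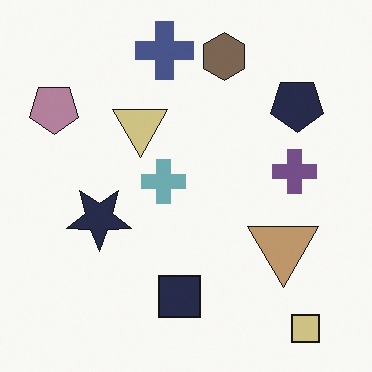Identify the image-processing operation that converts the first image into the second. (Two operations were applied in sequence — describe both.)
The transformation is: heavily desaturated, then flipped vertically (top ↔ bottom).

All colors are more muted and greyish — a global saturation change. The yellow square is in the top-right of the first image and the bottom-right of the second — shapes on opposite sides of the horizontal midline have swapped in a mirror flip.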